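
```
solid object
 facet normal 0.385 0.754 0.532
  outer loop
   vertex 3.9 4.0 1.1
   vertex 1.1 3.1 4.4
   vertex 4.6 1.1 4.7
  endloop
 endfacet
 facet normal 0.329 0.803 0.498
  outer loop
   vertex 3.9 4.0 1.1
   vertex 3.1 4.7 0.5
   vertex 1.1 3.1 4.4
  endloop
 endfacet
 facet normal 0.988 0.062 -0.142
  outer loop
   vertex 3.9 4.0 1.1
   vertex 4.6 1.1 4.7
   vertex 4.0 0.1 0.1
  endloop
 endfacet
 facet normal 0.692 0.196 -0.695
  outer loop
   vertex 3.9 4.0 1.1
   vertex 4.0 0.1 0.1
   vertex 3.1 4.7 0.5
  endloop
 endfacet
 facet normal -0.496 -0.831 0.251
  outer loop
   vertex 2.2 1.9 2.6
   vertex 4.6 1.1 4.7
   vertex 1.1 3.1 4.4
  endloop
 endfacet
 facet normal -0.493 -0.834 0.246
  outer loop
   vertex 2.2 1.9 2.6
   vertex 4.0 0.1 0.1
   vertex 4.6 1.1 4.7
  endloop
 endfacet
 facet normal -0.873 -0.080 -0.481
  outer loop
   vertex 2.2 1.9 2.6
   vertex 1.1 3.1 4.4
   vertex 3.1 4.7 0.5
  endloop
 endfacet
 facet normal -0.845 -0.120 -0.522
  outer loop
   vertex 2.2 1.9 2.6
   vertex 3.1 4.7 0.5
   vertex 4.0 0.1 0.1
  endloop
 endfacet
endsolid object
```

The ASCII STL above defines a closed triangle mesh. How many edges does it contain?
12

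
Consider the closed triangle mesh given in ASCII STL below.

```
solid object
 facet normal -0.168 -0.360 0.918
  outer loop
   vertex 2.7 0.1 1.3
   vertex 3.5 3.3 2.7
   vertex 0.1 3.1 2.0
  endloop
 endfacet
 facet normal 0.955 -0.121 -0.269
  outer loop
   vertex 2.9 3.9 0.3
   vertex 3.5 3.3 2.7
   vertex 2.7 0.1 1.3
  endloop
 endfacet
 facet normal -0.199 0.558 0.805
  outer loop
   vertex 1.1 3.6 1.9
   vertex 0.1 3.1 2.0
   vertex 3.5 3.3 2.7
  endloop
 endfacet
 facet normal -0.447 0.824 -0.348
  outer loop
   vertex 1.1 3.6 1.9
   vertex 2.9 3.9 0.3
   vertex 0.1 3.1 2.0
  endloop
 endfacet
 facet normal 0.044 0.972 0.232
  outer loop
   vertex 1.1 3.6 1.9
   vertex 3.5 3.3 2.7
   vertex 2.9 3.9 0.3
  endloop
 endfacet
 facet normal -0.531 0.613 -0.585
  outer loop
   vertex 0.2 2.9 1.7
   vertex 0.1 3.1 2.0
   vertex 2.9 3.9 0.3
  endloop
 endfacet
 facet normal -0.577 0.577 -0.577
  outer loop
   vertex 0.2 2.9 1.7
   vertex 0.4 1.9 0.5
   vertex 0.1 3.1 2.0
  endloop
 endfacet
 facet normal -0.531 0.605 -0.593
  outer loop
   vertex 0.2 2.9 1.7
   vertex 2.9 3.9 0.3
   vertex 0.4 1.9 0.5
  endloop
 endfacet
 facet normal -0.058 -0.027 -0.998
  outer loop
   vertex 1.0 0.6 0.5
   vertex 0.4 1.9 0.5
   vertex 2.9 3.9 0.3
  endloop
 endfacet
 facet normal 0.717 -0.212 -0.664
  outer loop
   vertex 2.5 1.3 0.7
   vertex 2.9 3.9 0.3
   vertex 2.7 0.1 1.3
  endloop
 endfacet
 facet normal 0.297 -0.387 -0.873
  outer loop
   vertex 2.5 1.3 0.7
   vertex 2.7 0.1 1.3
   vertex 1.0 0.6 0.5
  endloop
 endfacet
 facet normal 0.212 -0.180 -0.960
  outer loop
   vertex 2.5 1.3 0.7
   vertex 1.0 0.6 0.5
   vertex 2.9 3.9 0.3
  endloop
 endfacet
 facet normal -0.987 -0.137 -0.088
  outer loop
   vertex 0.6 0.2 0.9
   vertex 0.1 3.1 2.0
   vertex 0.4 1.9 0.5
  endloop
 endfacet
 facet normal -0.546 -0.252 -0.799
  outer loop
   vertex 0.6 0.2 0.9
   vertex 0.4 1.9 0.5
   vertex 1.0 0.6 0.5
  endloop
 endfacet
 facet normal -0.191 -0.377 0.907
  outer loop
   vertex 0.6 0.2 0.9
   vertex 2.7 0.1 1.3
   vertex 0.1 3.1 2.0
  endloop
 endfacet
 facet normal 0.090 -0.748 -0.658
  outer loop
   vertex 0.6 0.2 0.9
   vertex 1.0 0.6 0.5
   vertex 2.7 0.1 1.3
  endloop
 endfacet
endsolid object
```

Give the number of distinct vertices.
10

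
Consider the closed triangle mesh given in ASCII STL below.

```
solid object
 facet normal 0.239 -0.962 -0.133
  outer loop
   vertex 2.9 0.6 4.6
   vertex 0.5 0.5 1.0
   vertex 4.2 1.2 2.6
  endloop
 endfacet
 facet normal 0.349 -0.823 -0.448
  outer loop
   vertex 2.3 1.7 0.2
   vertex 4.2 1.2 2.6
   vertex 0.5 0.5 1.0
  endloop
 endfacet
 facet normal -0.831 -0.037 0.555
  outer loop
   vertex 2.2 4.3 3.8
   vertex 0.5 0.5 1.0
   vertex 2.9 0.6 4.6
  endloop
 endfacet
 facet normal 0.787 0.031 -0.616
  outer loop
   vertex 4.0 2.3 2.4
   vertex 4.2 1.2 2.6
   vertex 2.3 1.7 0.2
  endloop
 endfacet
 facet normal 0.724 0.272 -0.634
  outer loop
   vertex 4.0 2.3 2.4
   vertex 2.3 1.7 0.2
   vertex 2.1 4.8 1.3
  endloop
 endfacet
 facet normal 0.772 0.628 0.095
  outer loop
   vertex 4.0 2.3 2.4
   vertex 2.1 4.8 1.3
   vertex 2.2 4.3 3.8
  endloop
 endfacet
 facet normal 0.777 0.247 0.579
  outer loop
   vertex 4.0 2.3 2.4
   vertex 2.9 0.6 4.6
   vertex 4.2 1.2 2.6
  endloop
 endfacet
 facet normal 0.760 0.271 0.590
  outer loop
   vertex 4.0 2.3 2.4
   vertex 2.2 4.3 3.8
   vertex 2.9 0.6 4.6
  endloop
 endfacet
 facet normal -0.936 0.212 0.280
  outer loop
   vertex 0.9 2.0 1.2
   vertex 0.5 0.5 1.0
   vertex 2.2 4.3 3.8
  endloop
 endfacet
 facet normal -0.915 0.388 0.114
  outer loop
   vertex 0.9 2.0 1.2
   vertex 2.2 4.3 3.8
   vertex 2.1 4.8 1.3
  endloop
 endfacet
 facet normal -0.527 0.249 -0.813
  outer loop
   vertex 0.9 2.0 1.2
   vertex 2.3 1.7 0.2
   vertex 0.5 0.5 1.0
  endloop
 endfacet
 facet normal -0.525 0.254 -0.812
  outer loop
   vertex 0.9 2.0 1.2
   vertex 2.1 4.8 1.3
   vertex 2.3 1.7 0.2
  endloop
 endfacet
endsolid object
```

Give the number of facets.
12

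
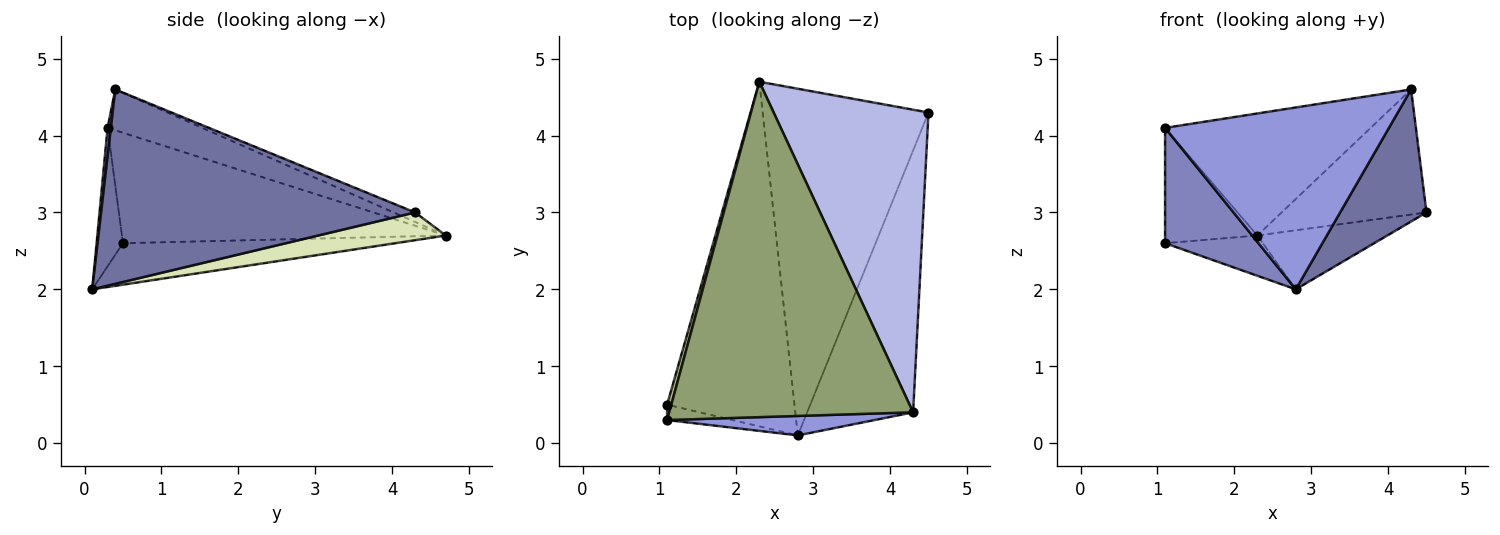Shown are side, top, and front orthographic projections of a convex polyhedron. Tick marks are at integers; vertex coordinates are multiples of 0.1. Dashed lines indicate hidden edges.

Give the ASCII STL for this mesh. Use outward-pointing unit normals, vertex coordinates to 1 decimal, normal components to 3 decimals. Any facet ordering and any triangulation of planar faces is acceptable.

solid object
 facet normal 0.853 -0.235 -0.465
  outer loop
   vertex 2.8 0.1 2.0
   vertex 4.5 4.3 3.0
   vertex 4.3 0.4 4.6
  endloop
 endfacet
 facet normal -0.270 -0.955 -0.127
  outer loop
   vertex 1.1 0.3 4.1
   vertex 1.1 0.5 2.6
   vertex 2.8 0.1 2.0
  endloop
 endfacet
 facet normal 0.014 -0.994 0.106
  outer loop
   vertex 1.1 0.3 4.1
   vertex 2.8 0.1 2.0
   vertex 4.3 0.4 4.6
  endloop
 endfacet
 facet normal -0.056 0.381 0.923
  outer loop
   vertex 2.3 4.7 2.7
   vertex 4.3 0.4 4.6
   vertex 4.5 4.3 3.0
  endloop
 endfacet
 facet normal -0.156 0.338 0.928
  outer loop
   vertex 2.3 4.7 2.7
   vertex 1.1 0.3 4.1
   vertex 4.3 0.4 4.6
  endloop
 endfacet
 facet normal -0.961 0.274 0.036
  outer loop
   vertex 2.3 4.7 2.7
   vertex 1.1 0.5 2.6
   vertex 1.1 0.3 4.1
  endloop
 endfacet
 facet normal -0.308 0.110 -0.945
  outer loop
   vertex 2.3 4.7 2.7
   vertex 2.8 0.1 2.0
   vertex 1.1 0.5 2.6
  endloop
 endfacet
 facet normal 0.163 0.166 -0.973
  outer loop
   vertex 2.3 4.7 2.7
   vertex 4.5 4.3 3.0
   vertex 2.8 0.1 2.0
  endloop
 endfacet
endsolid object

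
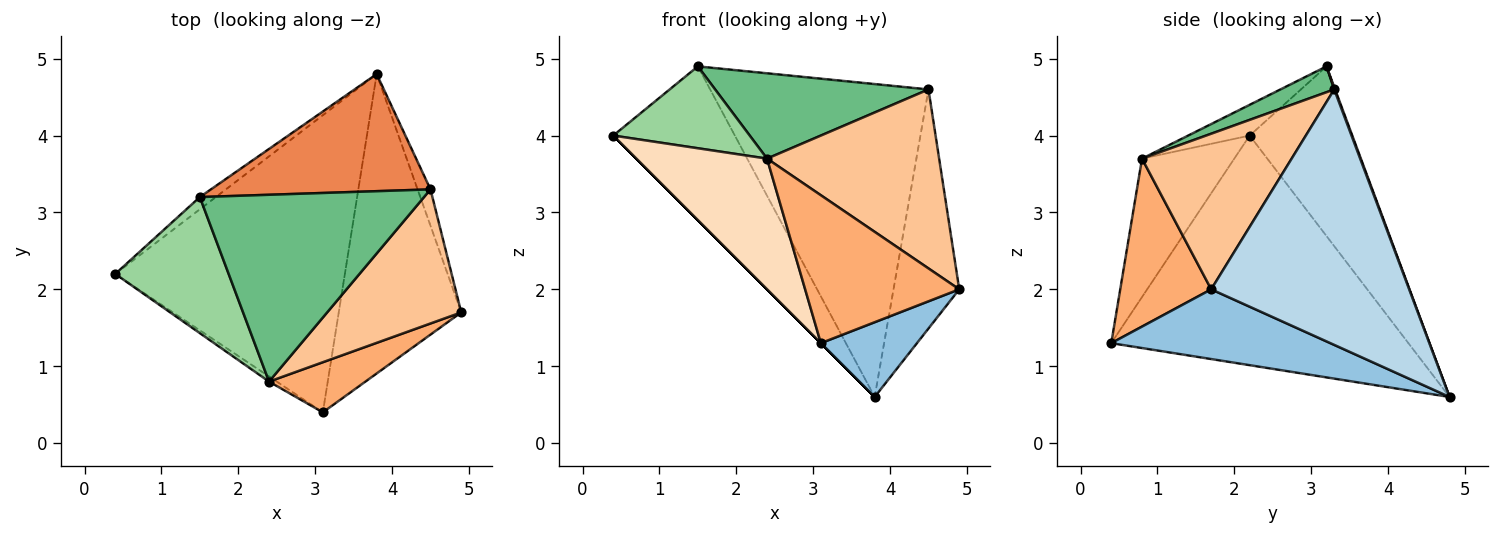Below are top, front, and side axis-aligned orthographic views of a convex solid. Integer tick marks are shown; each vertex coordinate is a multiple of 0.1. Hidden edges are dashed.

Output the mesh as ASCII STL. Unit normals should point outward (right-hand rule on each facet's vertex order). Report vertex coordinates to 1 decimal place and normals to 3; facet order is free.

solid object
 facet normal -0.707 0.000 -0.707
  outer loop
   vertex 3.1 0.4 1.3
   vertex 0.4 2.2 4.0
   vertex 3.8 4.8 0.6
  endloop
 endfacet
 facet normal 0.483 -0.212 -0.849
  outer loop
   vertex 3.1 0.4 1.3
   vertex 3.8 4.8 0.6
   vertex 4.9 1.7 2.0
  endloop
 endfacet
 facet normal 0.948 0.315 -0.048
  outer loop
   vertex 4.5 3.3 4.6
   vertex 4.9 1.7 2.0
   vertex 3.8 4.8 0.6
  endloop
 endfacet
 facet normal -0.644 0.763 -0.061
  outer loop
   vertex 1.5 3.2 4.9
   vertex 3.8 4.8 0.6
   vertex 0.4 2.2 4.0
  endloop
 endfacet
 facet normal 0.004 0.937 0.351
  outer loop
   vertex 1.5 3.2 4.9
   vertex 4.5 3.3 4.6
   vertex 3.8 4.8 0.6
  endloop
 endfacet
 facet normal 0.488 -0.827 0.280
  outer loop
   vertex 2.4 0.8 3.7
   vertex 3.1 0.4 1.3
   vertex 4.9 1.7 2.0
  endloop
 endfacet
 facet normal 0.571 -0.657 0.492
  outer loop
   vertex 2.4 0.8 3.7
   vertex 4.9 1.7 2.0
   vertex 4.5 3.3 4.6
  endloop
 endfacet
 facet normal -0.576 -0.817 -0.032
  outer loop
   vertex 2.4 0.8 3.7
   vertex 0.4 2.2 4.0
   vertex 3.1 0.4 1.3
  endloop
 endfacet
 facet normal 0.104 -0.413 0.905
  outer loop
   vertex 2.4 0.8 3.7
   vertex 4.5 3.3 4.6
   vertex 1.5 3.2 4.9
  endloop
 endfacet
 facet normal -0.226 -0.502 0.835
  outer loop
   vertex 2.4 0.8 3.7
   vertex 1.5 3.2 4.9
   vertex 0.4 2.2 4.0
  endloop
 endfacet
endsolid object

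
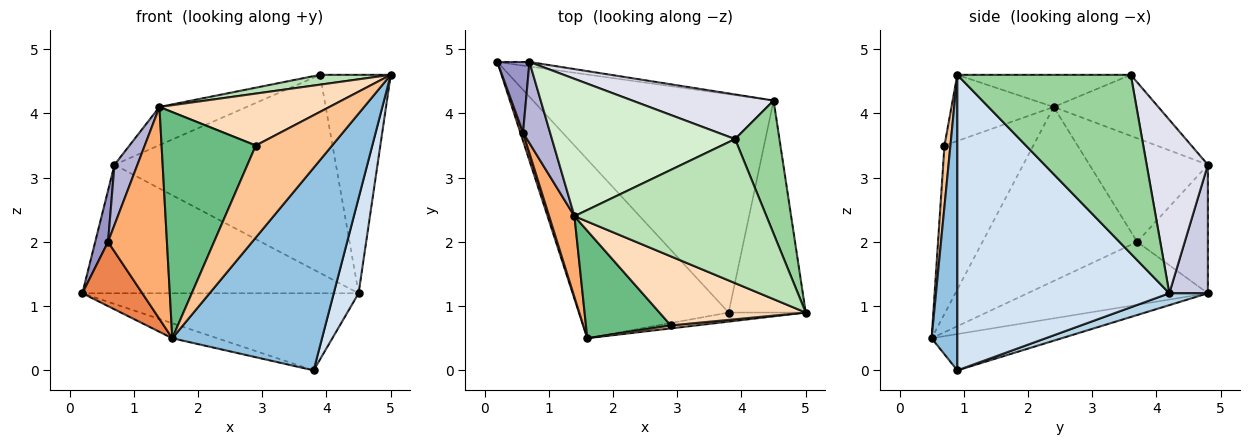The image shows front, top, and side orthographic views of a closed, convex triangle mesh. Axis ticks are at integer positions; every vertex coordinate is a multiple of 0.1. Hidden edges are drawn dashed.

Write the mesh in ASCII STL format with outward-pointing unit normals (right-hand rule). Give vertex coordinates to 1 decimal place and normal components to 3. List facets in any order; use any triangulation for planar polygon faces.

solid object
 facet normal -0.235 0.081 -0.969
  outer loop
   vertex 3.8 0.9 0.0
   vertex 1.6 0.5 0.5
   vertex 0.2 4.8 1.2
  endloop
 endfacet
 facet normal 0.169 -0.985 -0.044
  outer loop
   vertex 3.8 0.9 0.0
   vertex 5.0 0.9 4.6
   vertex 1.6 0.5 0.5
  endloop
 endfacet
 facet normal 0.046 0.333 -0.942
  outer loop
   vertex 4.5 4.2 1.2
   vertex 3.8 0.9 0.0
   vertex 0.2 4.8 1.2
  endloop
 endfacet
 facet normal 0.961 -0.113 -0.251
  outer loop
   vertex 4.5 4.2 1.2
   vertex 5.0 0.9 4.6
   vertex 3.8 0.9 0.0
  endloop
 endfacet
 facet normal -0.948 -0.315 0.041
  outer loop
   vertex 0.6 3.7 2.0
   vertex 0.2 4.8 1.2
   vertex 1.6 0.5 0.5
  endloop
 endfacet
 facet normal -0.926 -0.352 0.135
  outer loop
   vertex 0.6 3.7 2.0
   vertex 1.6 0.5 0.5
   vertex 1.4 2.4 4.1
  endloop
 endfacet
 facet normal 0.078 -0.996 0.033
  outer loop
   vertex 2.9 0.7 3.5
   vertex 1.6 0.5 0.5
   vertex 5.0 0.9 4.6
  endloop
 endfacet
 facet normal -0.340 -0.565 0.752
  outer loop
   vertex 2.9 0.7 3.5
   vertex 5.0 0.9 4.6
   vertex 1.4 2.4 4.1
  endloop
 endfacet
 facet normal -0.648 -0.688 0.327
  outer loop
   vertex 2.9 0.7 3.5
   vertex 1.4 2.4 4.1
   vertex 1.6 0.5 0.5
  endloop
 endfacet
 facet normal 0.903 0.368 0.224
  outer loop
   vertex 3.9 3.6 4.6
   vertex 5.0 0.9 4.6
   vertex 4.5 4.2 1.2
  endloop
 endfacet
 facet normal -0.165 -0.067 0.984
  outer loop
   vertex 3.9 3.6 4.6
   vertex 1.4 2.4 4.1
   vertex 5.0 0.9 4.6
  endloop
 endfacet
 facet normal -0.306 0.255 0.917
  outer loop
   vertex 0.7 4.8 3.2
   vertex 1.4 2.4 4.1
   vertex 3.9 3.6 4.6
  endloop
 endfacet
 facet normal -0.955 -0.174 0.239
  outer loop
   vertex 0.7 4.8 3.2
   vertex 0.2 4.8 1.2
   vertex 0.6 3.7 2.0
  endloop
 endfacet
 facet normal -0.951 -0.184 0.248
  outer loop
   vertex 0.7 4.8 3.2
   vertex 0.6 3.7 2.0
   vertex 1.4 2.4 4.1
  endloop
 endfacet
 facet normal 0.138 0.990 -0.035
  outer loop
   vertex 0.7 4.8 3.2
   vertex 4.5 4.2 1.2
   vertex 0.2 4.8 1.2
  endloop
 endfacet
 facet normal 0.260 0.942 0.212
  outer loop
   vertex 0.7 4.8 3.2
   vertex 3.9 3.6 4.6
   vertex 4.5 4.2 1.2
  endloop
 endfacet
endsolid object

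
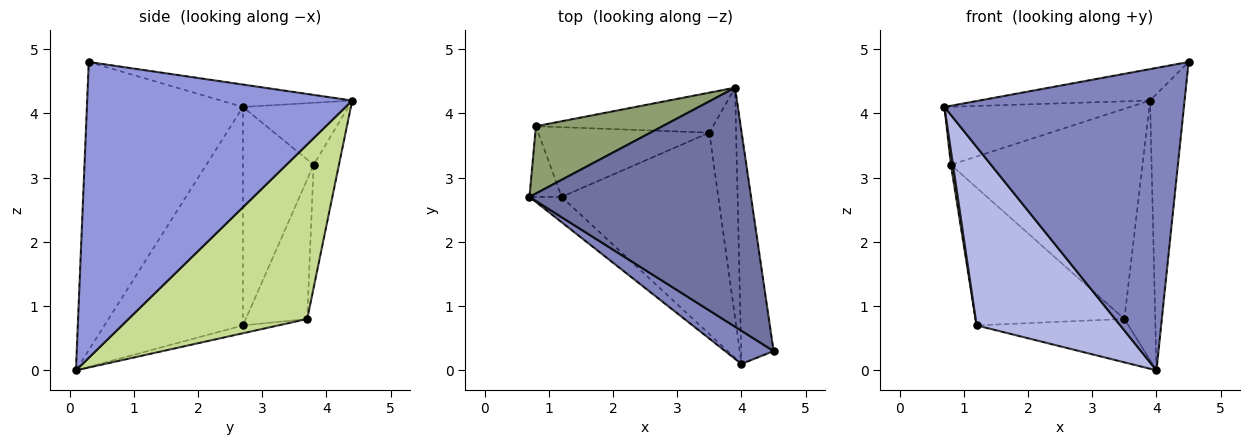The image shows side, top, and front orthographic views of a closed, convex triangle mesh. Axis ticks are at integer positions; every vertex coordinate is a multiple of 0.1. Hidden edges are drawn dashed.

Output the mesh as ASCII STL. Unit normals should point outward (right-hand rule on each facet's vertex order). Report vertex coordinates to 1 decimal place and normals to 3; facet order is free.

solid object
 facet normal -0.100 0.130 0.987
  outer loop
   vertex 3.9 4.4 4.2
   vertex 0.7 2.7 4.1
   vertex 4.5 0.3 4.8
  endloop
 endfacet
 facet normal -0.544 -0.834 0.091
  outer loop
   vertex 4.0 0.1 0.0
   vertex 4.5 0.3 4.8
   vertex 0.7 2.7 4.1
  endloop
 endfacet
 facet normal 0.986 0.128 -0.108
  outer loop
   vertex 4.0 0.1 0.0
   vertex 3.9 4.4 4.2
   vertex 4.5 0.3 4.8
  endloop
 endfacet
 facet normal -0.690 -0.716 -0.102
  outer loop
   vertex 1.2 2.7 0.7
   vertex 4.0 0.1 0.0
   vertex 0.7 2.7 4.1
  endloop
 endfacet
 facet normal -0.348 0.612 0.710
  outer loop
   vertex 0.8 3.8 3.2
   vertex 0.7 2.7 4.1
   vertex 3.9 4.4 4.2
  endloop
 endfacet
 facet normal -0.989 -0.029 -0.145
  outer loop
   vertex 0.8 3.8 3.2
   vertex 1.2 2.7 0.7
   vertex 0.7 2.7 4.1
  endloop
 endfacet
 facet normal 0.974 0.169 -0.149
  outer loop
   vertex 3.5 3.7 0.8
   vertex 3.9 4.4 4.2
   vertex 4.0 0.1 0.0
  endloop
 endfacet
 facet normal -0.049 0.210 -0.976
  outer loop
   vertex 3.5 3.7 0.8
   vertex 4.0 0.1 0.0
   vertex 1.2 2.7 0.7
  endloop
 endfacet
 facet normal -0.129 0.974 -0.185
  outer loop
   vertex 3.5 3.7 0.8
   vertex 0.8 3.8 3.2
   vertex 3.9 4.4 4.2
  endloop
 endfacet
 facet normal -0.346 0.837 -0.424
  outer loop
   vertex 3.5 3.7 0.8
   vertex 1.2 2.7 0.7
   vertex 0.8 3.8 3.2
  endloop
 endfacet
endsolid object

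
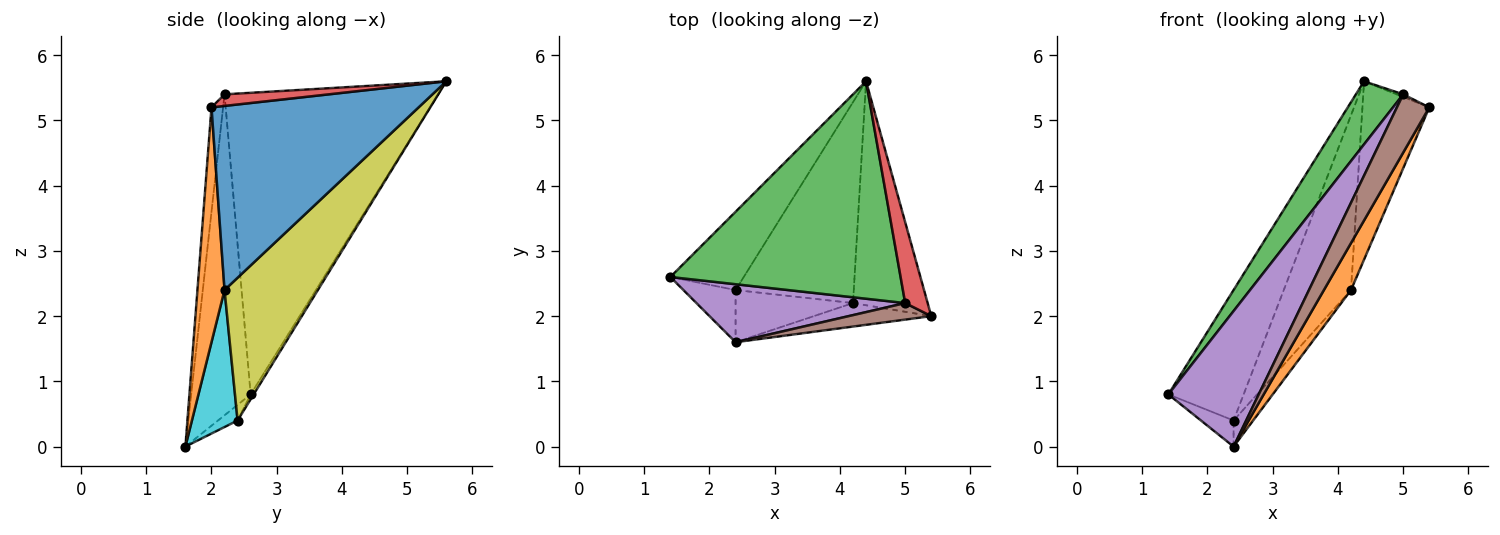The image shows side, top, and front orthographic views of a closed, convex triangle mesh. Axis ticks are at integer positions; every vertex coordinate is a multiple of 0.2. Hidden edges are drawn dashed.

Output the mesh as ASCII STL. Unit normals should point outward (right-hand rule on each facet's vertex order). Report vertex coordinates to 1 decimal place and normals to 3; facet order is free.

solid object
 facet normal 0.888 0.287 -0.360
  outer loop
   vertex 4.2 2.2 2.4
   vertex 4.4 5.6 5.6
   vertex 5.4 2.0 5.2
  endloop
 endfacet
 facet normal 0.667 -0.667 -0.333
  outer loop
   vertex 4.2 2.2 2.4
   vertex 5.4 2.0 5.2
   vertex 2.4 1.6 0.0
  endloop
 endfacet
 facet normal -0.783 -0.173 0.598
  outer loop
   vertex 5.0 2.2 5.4
   vertex 4.4 5.6 5.6
   vertex 1.4 2.6 0.8
  endloop
 endfacet
 facet normal 0.458 0.029 0.888
  outer loop
   vertex 5.0 2.2 5.4
   vertex 5.4 2.0 5.2
   vertex 4.4 5.6 5.6
  endloop
 endfacet
 facet normal -0.517 -0.787 0.337
  outer loop
   vertex 5.0 2.2 5.4
   vertex 1.4 2.6 0.8
   vertex 2.4 1.6 0.0
  endloop
 endfacet
 facet normal -0.326 -0.910 0.258
  outer loop
   vertex 5.0 2.2 5.4
   vertex 2.4 1.6 0.0
   vertex 5.4 2.0 5.2
  endloop
 endfacet
 facet normal -0.034 0.857 -0.514
  outer loop
   vertex 2.4 2.4 0.4
   vertex 1.4 2.6 0.8
   vertex 4.4 5.6 5.6
  endloop
 endfacet
 facet normal -0.259 0.432 -0.864
  outer loop
   vertex 2.4 2.4 0.4
   vertex 2.4 1.6 0.0
   vertex 1.4 2.6 0.8
  endloop
 endfacet
 facet normal 0.674 0.485 -0.558
  outer loop
   vertex 2.4 2.4 0.4
   vertex 4.4 5.6 5.6
   vertex 4.2 2.2 2.4
  endloop
 endfacet
 facet normal 0.722 0.309 -0.619
  outer loop
   vertex 2.4 2.4 0.4
   vertex 4.2 2.2 2.4
   vertex 2.4 1.6 0.0
  endloop
 endfacet
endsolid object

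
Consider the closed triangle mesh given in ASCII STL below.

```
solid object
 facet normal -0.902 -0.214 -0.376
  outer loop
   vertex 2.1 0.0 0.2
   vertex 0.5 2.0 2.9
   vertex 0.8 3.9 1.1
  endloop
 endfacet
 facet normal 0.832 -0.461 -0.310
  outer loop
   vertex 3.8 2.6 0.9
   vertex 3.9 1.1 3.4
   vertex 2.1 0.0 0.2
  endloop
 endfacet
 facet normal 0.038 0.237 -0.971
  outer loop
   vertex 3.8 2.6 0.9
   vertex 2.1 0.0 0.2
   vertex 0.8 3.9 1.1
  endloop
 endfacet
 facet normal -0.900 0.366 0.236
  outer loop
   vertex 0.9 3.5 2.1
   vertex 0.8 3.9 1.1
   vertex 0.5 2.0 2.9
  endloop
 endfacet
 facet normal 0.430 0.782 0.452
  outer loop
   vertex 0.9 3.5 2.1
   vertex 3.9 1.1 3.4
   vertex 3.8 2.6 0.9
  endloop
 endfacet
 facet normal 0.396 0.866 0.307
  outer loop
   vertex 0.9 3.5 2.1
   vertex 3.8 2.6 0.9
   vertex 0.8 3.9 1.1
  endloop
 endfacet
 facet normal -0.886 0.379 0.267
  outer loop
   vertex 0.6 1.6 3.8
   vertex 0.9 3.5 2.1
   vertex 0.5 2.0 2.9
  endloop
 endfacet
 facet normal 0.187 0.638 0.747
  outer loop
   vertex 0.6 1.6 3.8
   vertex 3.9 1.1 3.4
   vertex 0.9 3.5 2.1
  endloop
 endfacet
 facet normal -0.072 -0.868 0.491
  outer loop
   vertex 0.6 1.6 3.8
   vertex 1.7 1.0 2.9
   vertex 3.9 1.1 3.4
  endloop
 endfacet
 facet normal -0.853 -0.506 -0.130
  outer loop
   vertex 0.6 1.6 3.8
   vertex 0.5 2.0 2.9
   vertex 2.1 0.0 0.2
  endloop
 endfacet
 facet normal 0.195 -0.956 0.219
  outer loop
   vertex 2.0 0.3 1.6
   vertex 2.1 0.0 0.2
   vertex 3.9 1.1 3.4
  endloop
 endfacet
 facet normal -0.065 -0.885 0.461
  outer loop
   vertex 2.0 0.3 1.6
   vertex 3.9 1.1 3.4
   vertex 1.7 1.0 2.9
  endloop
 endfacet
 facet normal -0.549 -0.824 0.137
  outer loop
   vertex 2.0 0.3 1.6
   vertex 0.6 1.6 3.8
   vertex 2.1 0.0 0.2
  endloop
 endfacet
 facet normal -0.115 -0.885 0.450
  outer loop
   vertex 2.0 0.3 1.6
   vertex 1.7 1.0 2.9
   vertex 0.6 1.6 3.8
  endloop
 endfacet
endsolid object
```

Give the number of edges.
21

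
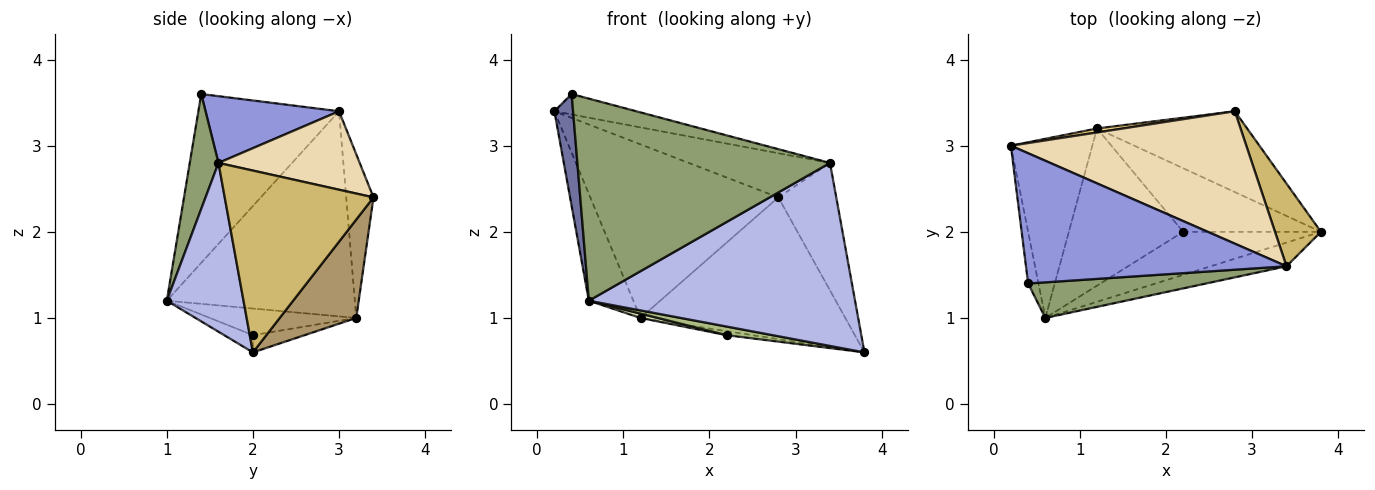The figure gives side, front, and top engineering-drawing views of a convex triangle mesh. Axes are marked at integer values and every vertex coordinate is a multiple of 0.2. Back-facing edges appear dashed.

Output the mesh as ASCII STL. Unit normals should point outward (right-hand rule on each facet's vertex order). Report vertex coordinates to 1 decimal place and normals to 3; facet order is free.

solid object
 facet normal -0.989 -0.131 -0.061
  outer loop
   vertex 0.4 1.4 3.6
   vertex 0.2 3.0 3.4
   vertex 0.6 1.0 1.2
  endloop
 endfacet
 facet normal -0.908 0.215 -0.360
  outer loop
   vertex 1.2 3.2 1.0
   vertex 0.6 1.0 1.2
   vertex 0.2 3.0 3.4
  endloop
 endfacet
 facet normal 0.245 0.150 0.958
  outer loop
   vertex 3.4 1.6 2.8
   vertex 0.2 3.0 3.4
   vertex 0.4 1.4 3.6
  endloop
 endfacet
 facet normal 0.275 -0.954 -0.123
  outer loop
   vertex 3.4 1.6 2.8
   vertex 0.6 1.0 1.2
   vertex 3.8 2.0 0.6
  endloop
 endfacet
 facet normal 0.111 -0.979 0.172
  outer loop
   vertex 3.4 1.6 2.8
   vertex 0.4 1.4 3.6
   vertex 0.6 1.0 1.2
  endloop
 endfacet
 facet normal -0.122 -0.195 -0.973
  outer loop
   vertex 2.2 2.0 0.8
   vertex 3.8 2.0 0.6
   vertex 0.6 1.0 1.2
  endloop
 endfacet
 facet normal -0.124 0.062 -0.990
  outer loop
   vertex 2.2 2.0 0.8
   vertex 1.2 3.2 1.0
   vertex 3.8 2.0 0.6
  endloop
 endfacet
 facet normal -0.227 -0.027 -0.974
  outer loop
   vertex 2.2 2.0 0.8
   vertex 0.6 1.0 1.2
   vertex 1.2 3.2 1.0
  endloop
 endfacet
 facet normal 0.309 0.826 -0.471
  outer loop
   vertex 2.8 3.4 2.4
   vertex 3.8 2.0 0.6
   vertex 1.2 3.2 1.0
  endloop
 endfacet
 facet normal 0.907 0.353 0.229
  outer loop
   vertex 2.8 3.4 2.4
   vertex 3.4 1.6 2.8
   vertex 3.8 2.0 0.6
  endloop
 endfacet
 facet normal -0.143 0.989 0.023
  outer loop
   vertex 2.8 3.4 2.4
   vertex 1.2 3.2 1.0
   vertex 0.2 3.0 3.4
  endloop
 endfacet
 facet normal 0.302 0.302 0.905
  outer loop
   vertex 2.8 3.4 2.4
   vertex 0.2 3.0 3.4
   vertex 3.4 1.6 2.8
  endloop
 endfacet
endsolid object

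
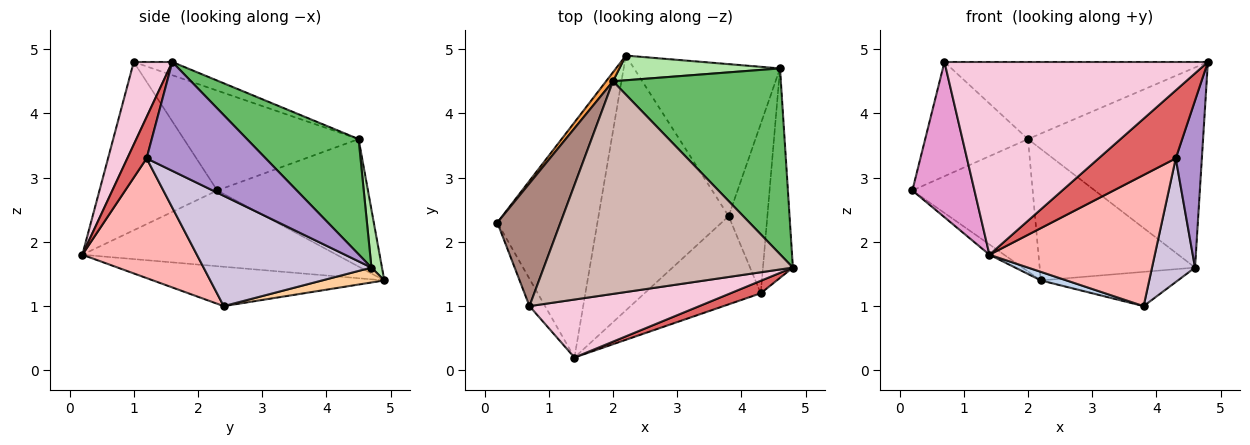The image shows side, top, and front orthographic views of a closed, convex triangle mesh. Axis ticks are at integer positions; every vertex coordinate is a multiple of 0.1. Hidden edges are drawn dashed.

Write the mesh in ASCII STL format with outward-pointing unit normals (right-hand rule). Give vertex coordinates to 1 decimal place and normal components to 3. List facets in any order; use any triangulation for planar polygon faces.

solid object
 facet normal -0.603 0.035 -0.797
  outer loop
   vertex 1.4 0.2 1.8
   vertex 0.2 2.3 2.8
   vertex 2.2 4.9 1.4
  endloop
 endfacet
 facet normal -0.289 -0.032 -0.957
  outer loop
   vertex 3.8 2.4 1.0
   vertex 1.4 0.2 1.8
   vertex 2.2 4.9 1.4
  endloop
 endfacet
 facet normal -0.781 0.623 0.042
  outer loop
   vertex 2.0 4.5 3.6
   vertex 2.2 4.9 1.4
   vertex 0.2 2.3 2.8
  endloop
 endfacet
 facet normal 0.099 0.219 -0.971
  outer loop
   vertex 4.6 4.7 1.6
   vertex 3.8 2.4 1.0
   vertex 2.2 4.9 1.4
  endloop
 endfacet
 facet normal 0.423 0.664 0.617
  outer loop
   vertex 4.6 4.7 1.6
   vertex 2.0 4.5 3.6
   vertex 4.8 1.6 4.8
  endloop
 endfacet
 facet normal 0.066 0.981 0.184
  outer loop
   vertex 4.6 4.7 1.6
   vertex 2.2 4.9 1.4
   vertex 2.0 4.5 3.6
  endloop
 endfacet
 facet normal 0.239 -0.955 0.175
  outer loop
   vertex 4.3 1.2 3.3
   vertex 4.8 1.6 4.8
   vertex 1.4 0.2 1.8
  endloop
 endfacet
 facet normal 0.498 -0.720 -0.484
  outer loop
   vertex 4.3 1.2 3.3
   vertex 1.4 0.2 1.8
   vertex 3.8 2.4 1.0
  endloop
 endfacet
 facet normal 0.943 -0.207 -0.259
  outer loop
   vertex 4.3 1.2 3.3
   vertex 4.6 4.7 1.6
   vertex 4.8 1.6 4.8
  endloop
 endfacet
 facet normal 0.917 -0.235 -0.322
  outer loop
   vertex 4.3 1.2 3.3
   vertex 3.8 2.4 1.0
   vertex 4.6 4.7 1.6
  endloop
 endfacet
 facet normal -0.757 0.445 0.479
  outer loop
   vertex 0.7 1.0 4.8
   vertex 2.0 4.5 3.6
   vertex 0.2 2.3 2.8
  endloop
 endfacet
 facet normal -0.050 0.340 0.939
  outer loop
   vertex 0.7 1.0 4.8
   vertex 4.8 1.6 4.8
   vertex 2.0 4.5 3.6
  endloop
 endfacet
 facet normal -0.882 -0.465 -0.082
  outer loop
   vertex 0.7 1.0 4.8
   vertex 0.2 2.3 2.8
   vertex 1.4 0.2 1.8
  endloop
 endfacet
 facet normal 0.139 -0.948 0.285
  outer loop
   vertex 0.7 1.0 4.8
   vertex 1.4 0.2 1.8
   vertex 4.8 1.6 4.8
  endloop
 endfacet
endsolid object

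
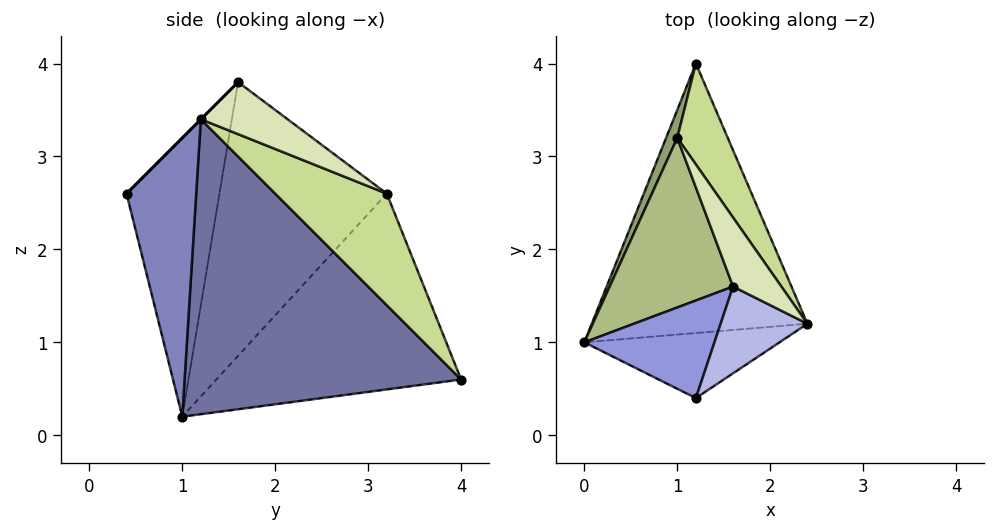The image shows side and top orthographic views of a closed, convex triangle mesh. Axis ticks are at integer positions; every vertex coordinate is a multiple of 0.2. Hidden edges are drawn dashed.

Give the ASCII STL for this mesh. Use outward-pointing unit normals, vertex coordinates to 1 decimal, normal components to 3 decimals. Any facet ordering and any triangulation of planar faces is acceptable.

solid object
 facet normal 0.784 -0.237 -0.573
  outer loop
   vertex 1.2 4.0 0.6
   vertex 2.4 1.2 3.4
   vertex 0.0 1.0 0.2
  endloop
 endfacet
 facet normal 0.685 -0.548 -0.480
  outer loop
   vertex 1.2 0.4 2.6
   vertex 0.0 1.0 0.2
   vertex 2.4 1.2 3.4
  endloop
 endfacet
 facet normal -0.900 -0.120 0.420
  outer loop
   vertex 1.2 0.4 2.6
   vertex 1.6 1.6 3.8
   vertex 0.0 1.0 0.2
  endloop
 endfacet
 facet normal 0.000 -0.707 0.707
  outer loop
   vertex 1.2 0.4 2.6
   vertex 2.4 1.2 3.4
   vertex 1.6 1.6 3.8
  endloop
 endfacet
 facet normal -0.930 0.365 0.053
  outer loop
   vertex 1.0 3.2 2.6
   vertex 1.2 4.0 0.6
   vertex 0.0 1.0 0.2
  endloop
 endfacet
 facet normal -0.911 -0.034 0.411
  outer loop
   vertex 1.0 3.2 2.6
   vertex 0.0 1.0 0.2
   vertex 1.6 1.6 3.8
  endloop
 endfacet
 facet normal 0.711 0.626 0.321
  outer loop
   vertex 1.0 3.2 2.6
   vertex 2.4 1.2 3.4
   vertex 1.2 4.0 0.6
  endloop
 endfacet
 facet normal 0.576 0.618 0.535
  outer loop
   vertex 1.0 3.2 2.6
   vertex 1.6 1.6 3.8
   vertex 2.4 1.2 3.4
  endloop
 endfacet
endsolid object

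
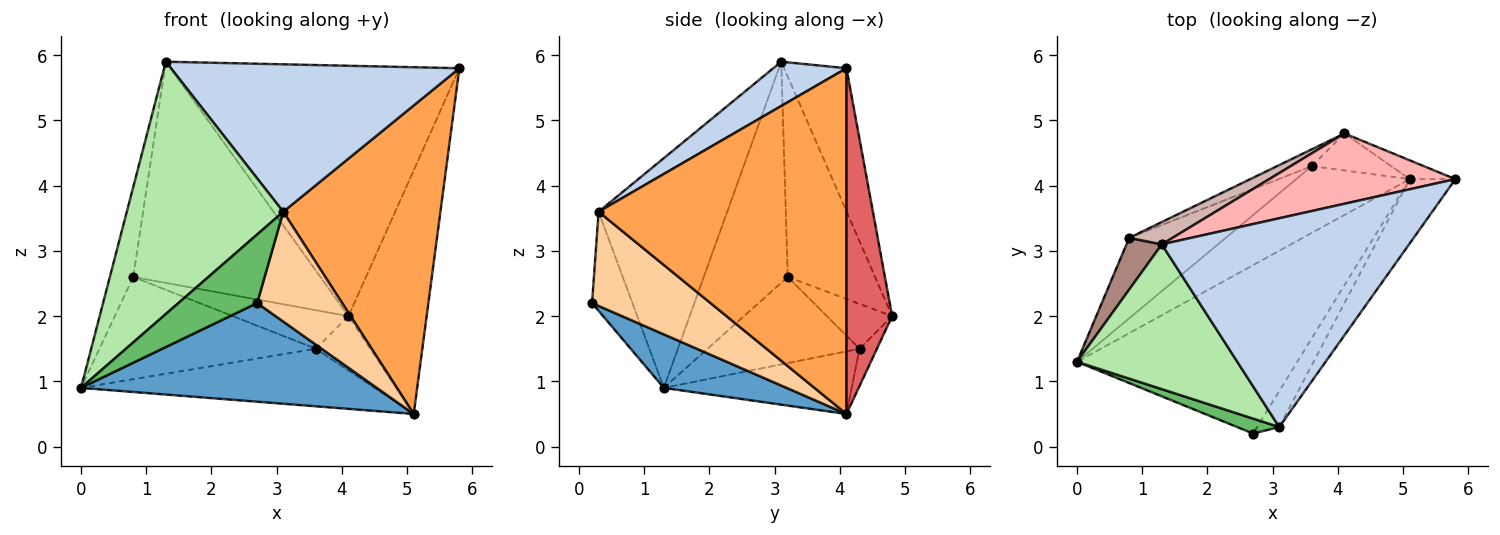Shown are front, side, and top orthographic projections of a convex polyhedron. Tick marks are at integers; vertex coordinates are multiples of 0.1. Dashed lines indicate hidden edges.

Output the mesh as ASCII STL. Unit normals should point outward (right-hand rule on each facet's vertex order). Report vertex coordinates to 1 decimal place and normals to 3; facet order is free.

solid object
 facet normal 0.205 -0.494 -0.845
  outer loop
   vertex 5.1 4.1 0.5
   vertex 2.7 0.2 2.2
   vertex 0.0 1.3 0.9
  endloop
 endfacet
 facet normal 0.145 -0.571 0.808
  outer loop
   vertex 3.1 0.3 3.6
   vertex 5.8 4.1 5.8
   vertex 1.3 3.1 5.9
  endloop
 endfacet
 facet normal 0.839 -0.532 -0.111
  outer loop
   vertex 3.1 0.3 3.6
   vertex 5.1 4.1 0.5
   vertex 5.8 4.1 5.8
  endloop
 endfacet
 facet normal 0.798 -0.573 -0.187
  outer loop
   vertex 3.1 0.3 3.6
   vertex 2.7 0.2 2.2
   vertex 5.1 4.1 0.5
  endloop
 endfacet
 facet normal -0.448 -0.874 0.190
  outer loop
   vertex 3.1 0.3 3.6
   vertex 0.0 1.3 0.9
   vertex 2.7 0.2 2.2
  endloop
 endfacet
 facet normal -0.581 -0.706 0.405
  outer loop
   vertex 3.1 0.3 3.6
   vertex 1.3 3.1 5.9
   vertex 0.0 1.3 0.9
  endloop
 endfacet
 facet normal 0.503 0.862 -0.066
  outer loop
   vertex 4.1 4.8 2.0
   vertex 5.8 4.1 5.8
   vertex 5.1 4.1 0.5
  endloop
 endfacet
 facet normal -0.204 0.943 0.265
  outer loop
   vertex 4.1 4.8 2.0
   vertex 1.3 3.1 5.9
   vertex 5.8 4.1 5.8
  endloop
 endfacet
 facet normal -0.386 0.602 -0.699
  outer loop
   vertex 3.6 4.3 1.5
   vertex 5.1 4.1 0.5
   vertex 0.0 1.3 0.9
  endloop
 endfacet
 facet normal -0.256 0.799 -0.544
  outer loop
   vertex 3.6 4.3 1.5
   vertex 4.1 4.8 2.0
   vertex 5.1 4.1 0.5
  endloop
 endfacet
 facet normal -0.952 0.265 0.152
  outer loop
   vertex 0.8 3.2 2.6
   vertex 0.0 1.3 0.9
   vertex 1.3 3.1 5.9
  endloop
 endfacet
 facet normal -0.421 0.902 0.091
  outer loop
   vertex 0.8 3.2 2.6
   vertex 1.3 3.1 5.9
   vertex 4.1 4.8 2.0
  endloop
 endfacet
 facet normal -0.483 0.688 -0.542
  outer loop
   vertex 0.8 3.2 2.6
   vertex 3.6 4.3 1.5
   vertex 0.0 1.3 0.9
  endloop
 endfacet
 facet normal -0.459 0.814 -0.355
  outer loop
   vertex 0.8 3.2 2.6
   vertex 4.1 4.8 2.0
   vertex 3.6 4.3 1.5
  endloop
 endfacet
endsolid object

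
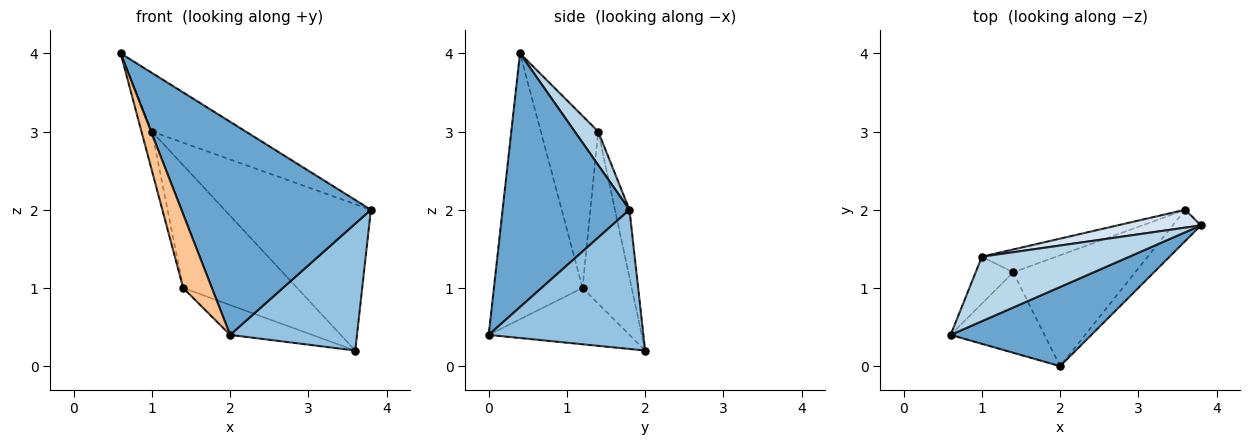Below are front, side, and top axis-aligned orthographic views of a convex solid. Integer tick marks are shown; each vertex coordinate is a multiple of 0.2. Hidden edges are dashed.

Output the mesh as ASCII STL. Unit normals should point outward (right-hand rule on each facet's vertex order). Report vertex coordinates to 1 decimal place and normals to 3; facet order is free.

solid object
 facet normal 0.532 -0.794 0.295
  outer loop
   vertex 2.0 0.0 0.4
   vertex 3.8 1.8 2.0
   vertex 0.6 0.4 4.0
  endloop
 endfacet
 facet normal 0.764 -0.627 -0.154
  outer loop
   vertex 3.6 2.0 0.2
   vertex 3.8 1.8 2.0
   vertex 2.0 0.0 0.4
  endloop
 endfacet
 facet normal 0.166 0.663 0.730
  outer loop
   vertex 1.0 1.4 3.0
   vertex 0.6 0.4 4.0
   vertex 3.8 1.8 2.0
  endloop
 endfacet
 facet normal -0.098 0.988 0.121
  outer loop
   vertex 1.0 1.4 3.0
   vertex 3.8 1.8 2.0
   vertex 3.6 2.0 0.2
  endloop
 endfacet
 facet normal -0.407 0.237 -0.882
  outer loop
   vertex 1.4 1.2 1.0
   vertex 3.6 2.0 0.2
   vertex 2.0 0.0 0.4
  endloop
 endfacet
 facet normal -0.390 0.905 -0.169
  outer loop
   vertex 1.4 1.2 1.0
   vertex 1.0 1.4 3.0
   vertex 3.6 2.0 0.2
  endloop
 endfacet
 facet normal -0.902 -0.292 -0.318
  outer loop
   vertex 1.4 1.2 1.0
   vertex 2.0 0.0 0.4
   vertex 0.6 0.4 4.0
  endloop
 endfacet
 facet normal -0.962 0.175 -0.210
  outer loop
   vertex 1.4 1.2 1.0
   vertex 0.6 0.4 4.0
   vertex 1.0 1.4 3.0
  endloop
 endfacet
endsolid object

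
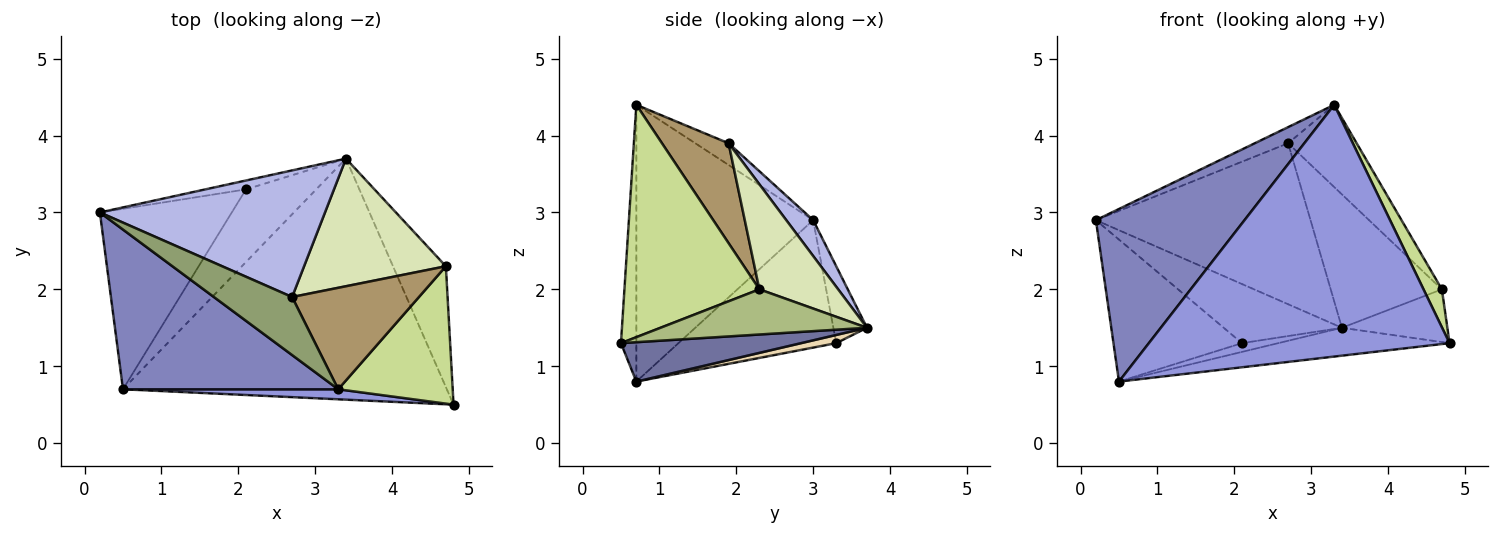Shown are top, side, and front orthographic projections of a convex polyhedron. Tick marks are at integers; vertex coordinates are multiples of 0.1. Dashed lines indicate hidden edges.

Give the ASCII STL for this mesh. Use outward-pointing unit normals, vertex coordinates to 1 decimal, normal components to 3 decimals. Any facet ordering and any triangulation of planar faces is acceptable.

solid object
 facet normal 0.120 0.114 -0.986
  outer loop
   vertex 0.5 0.7 0.8
   vertex 3.4 3.7 1.5
   vertex 4.8 0.5 1.3
  endloop
 endfacet
 facet normal -0.658 -0.553 0.512
  outer loop
   vertex 0.5 0.7 0.8
   vertex 3.3 0.7 4.4
   vertex 0.2 3.0 2.9
  endloop
 endfacet
 facet normal -0.051 -0.998 0.040
  outer loop
   vertex 0.5 0.7 0.8
   vertex 4.8 0.5 1.3
   vertex 3.3 0.7 4.4
  endloop
 endfacet
 facet normal 0.098 0.782 0.615
  outer loop
   vertex 2.7 1.9 3.9
   vertex 3.4 3.7 1.5
   vertex 0.2 3.0 2.9
  endloop
 endfacet
 facet normal -0.259 0.259 0.931
  outer loop
   vertex 2.7 1.9 3.9
   vertex 0.2 3.0 2.9
   vertex 3.3 0.7 4.4
  endloop
 endfacet
 facet normal 0.617 0.315 -0.722
  outer loop
   vertex 4.7 2.3 2.0
   vertex 4.8 0.5 1.3
   vertex 3.4 3.7 1.5
  endloop
 endfacet
 facet normal 0.890 -0.121 0.439
  outer loop
   vertex 4.7 2.3 2.0
   vertex 3.3 0.7 4.4
   vertex 4.8 0.5 1.3
  endloop
 endfacet
 facet normal 0.456 0.643 0.615
  outer loop
   vertex 4.7 2.3 2.0
   vertex 3.4 3.7 1.5
   vertex 2.7 1.9 3.9
  endloop
 endfacet
 facet normal 0.522 0.537 0.663
  outer loop
   vertex 4.7 2.3 2.0
   vertex 2.7 1.9 3.9
   vertex 3.3 0.7 4.4
  endloop
 endfacet
 facet normal -0.271 0.952 -0.143
  outer loop
   vertex 2.1 3.3 1.3
   vertex 0.2 3.0 2.9
   vertex 3.4 3.7 1.5
  endloop
 endfacet
 facet normal -0.605 0.493 -0.626
  outer loop
   vertex 2.1 3.3 1.3
   vertex 0.5 0.7 0.8
   vertex 0.2 3.0 2.9
  endloop
 endfacet
 facet normal 0.115 0.119 -0.986
  outer loop
   vertex 2.1 3.3 1.3
   vertex 3.4 3.7 1.5
   vertex 0.5 0.7 0.8
  endloop
 endfacet
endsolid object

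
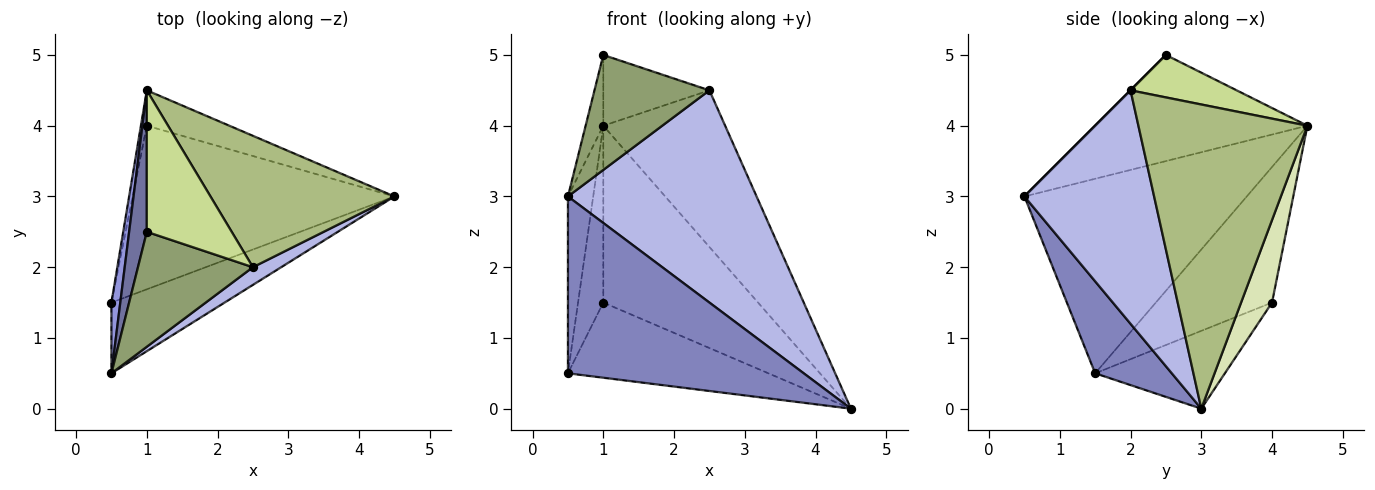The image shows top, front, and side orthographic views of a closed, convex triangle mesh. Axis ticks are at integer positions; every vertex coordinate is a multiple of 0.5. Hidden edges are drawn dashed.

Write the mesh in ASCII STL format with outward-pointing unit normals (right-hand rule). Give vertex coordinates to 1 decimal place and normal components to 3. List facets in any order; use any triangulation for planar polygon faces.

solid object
 facet normal -0.983 0.082 0.164
  outer loop
   vertex 1.0 2.5 5.0
   vertex 1.0 4.5 4.0
   vertex 0.5 0.5 3.0
  endloop
 endfacet
 facet normal 0.289 -0.889 -0.356
  outer loop
   vertex 0.5 1.5 0.5
   vertex 4.5 3.0 0.0
   vertex 0.5 0.5 3.0
  endloop
 endfacet
 facet normal -0.993 0.113 0.045
  outer loop
   vertex 0.5 1.5 0.5
   vertex 0.5 0.5 3.0
   vertex 1.0 4.5 4.0
  endloop
 endfacet
 facet normal 0.565 -0.822 0.069
  outer loop
   vertex 2.5 2.0 4.5
   vertex 0.5 0.5 3.0
   vertex 4.5 3.0 0.0
  endloop
 endfacet
 facet normal 0.000 -0.707 0.707
  outer loop
   vertex 2.5 2.0 4.5
   vertex 1.0 2.5 5.0
   vertex 0.5 0.5 3.0
  endloop
 endfacet
 facet normal 0.728 0.525 0.440
  outer loop
   vertex 2.5 2.0 4.5
   vertex 4.5 3.0 0.0
   vertex 1.0 4.5 4.0
  endloop
 endfacet
 facet normal 0.408 0.408 0.816
  outer loop
   vertex 2.5 2.0 4.5
   vertex 1.0 4.5 4.0
   vertex 1.0 2.5 5.0
  endloop
 endfacet
 facet normal 0.192 0.962 -0.192
  outer loop
   vertex 1.0 4.0 1.5
   vertex 1.0 4.5 4.0
   vertex 4.5 3.0 0.0
  endloop
 endfacet
 facet normal -0.261 0.403 -0.877
  outer loop
   vertex 1.0 4.0 1.5
   vertex 4.5 3.0 0.0
   vertex 0.5 1.5 0.5
  endloop
 endfacet
 facet normal -0.976 0.212 -0.042
  outer loop
   vertex 1.0 4.0 1.5
   vertex 0.5 1.5 0.5
   vertex 1.0 4.5 4.0
  endloop
 endfacet
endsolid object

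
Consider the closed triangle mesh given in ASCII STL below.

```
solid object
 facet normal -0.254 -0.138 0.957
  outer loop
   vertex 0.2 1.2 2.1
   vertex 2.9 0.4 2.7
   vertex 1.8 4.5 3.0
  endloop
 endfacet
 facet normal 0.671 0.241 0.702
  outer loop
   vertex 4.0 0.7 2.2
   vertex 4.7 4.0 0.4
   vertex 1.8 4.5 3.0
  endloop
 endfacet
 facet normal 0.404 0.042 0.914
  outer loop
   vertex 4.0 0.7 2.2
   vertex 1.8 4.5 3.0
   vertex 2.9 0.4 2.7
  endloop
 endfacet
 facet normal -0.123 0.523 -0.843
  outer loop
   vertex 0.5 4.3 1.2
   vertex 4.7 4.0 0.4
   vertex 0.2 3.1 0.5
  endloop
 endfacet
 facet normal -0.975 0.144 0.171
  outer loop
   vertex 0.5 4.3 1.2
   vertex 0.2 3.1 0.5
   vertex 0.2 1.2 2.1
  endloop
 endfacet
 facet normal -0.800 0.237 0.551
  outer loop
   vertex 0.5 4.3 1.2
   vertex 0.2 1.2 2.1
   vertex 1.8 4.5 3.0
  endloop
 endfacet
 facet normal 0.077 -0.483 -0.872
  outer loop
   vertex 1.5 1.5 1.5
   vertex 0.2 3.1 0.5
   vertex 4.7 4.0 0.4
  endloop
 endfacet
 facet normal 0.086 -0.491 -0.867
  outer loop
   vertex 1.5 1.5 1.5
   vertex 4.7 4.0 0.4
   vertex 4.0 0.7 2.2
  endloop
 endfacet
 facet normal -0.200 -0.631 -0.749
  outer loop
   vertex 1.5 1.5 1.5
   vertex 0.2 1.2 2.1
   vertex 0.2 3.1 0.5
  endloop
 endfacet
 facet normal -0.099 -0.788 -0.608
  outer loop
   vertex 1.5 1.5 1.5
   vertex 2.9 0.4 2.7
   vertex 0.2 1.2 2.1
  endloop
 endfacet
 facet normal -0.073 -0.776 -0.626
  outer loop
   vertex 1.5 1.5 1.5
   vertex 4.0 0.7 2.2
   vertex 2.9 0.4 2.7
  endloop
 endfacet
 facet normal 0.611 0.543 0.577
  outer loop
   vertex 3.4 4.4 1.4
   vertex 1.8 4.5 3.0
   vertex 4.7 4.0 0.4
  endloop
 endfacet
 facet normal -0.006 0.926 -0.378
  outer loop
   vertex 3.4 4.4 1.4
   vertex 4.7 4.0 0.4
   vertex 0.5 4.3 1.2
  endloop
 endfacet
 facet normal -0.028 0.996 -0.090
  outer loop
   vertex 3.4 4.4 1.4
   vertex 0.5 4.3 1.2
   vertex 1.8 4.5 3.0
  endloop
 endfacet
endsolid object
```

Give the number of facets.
14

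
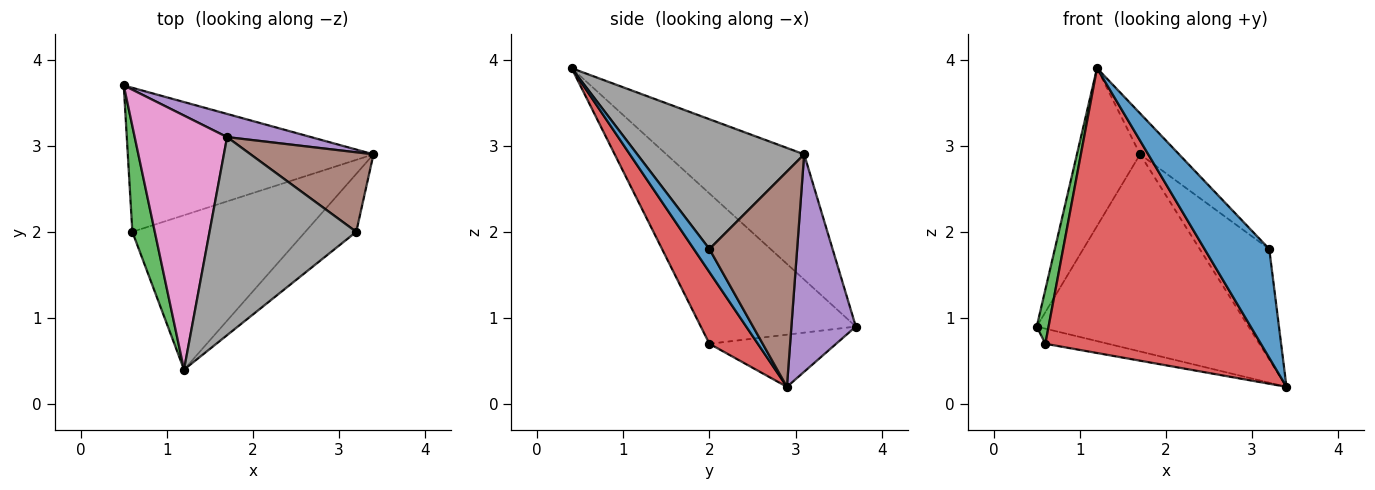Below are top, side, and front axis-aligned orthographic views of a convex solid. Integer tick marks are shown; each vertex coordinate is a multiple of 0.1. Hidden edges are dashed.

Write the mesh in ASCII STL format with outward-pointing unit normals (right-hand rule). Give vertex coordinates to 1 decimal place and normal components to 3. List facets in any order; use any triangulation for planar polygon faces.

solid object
 facet normal 0.208 -0.863 -0.460
  outer loop
   vertex 3.2 2.0 1.8
   vertex 1.2 0.4 3.9
   vertex 3.4 2.9 0.2
  endloop
 endfacet
 facet normal -0.207 0.102 -0.973
  outer loop
   vertex 0.6 2.0 0.7
   vertex 0.5 3.7 0.9
   vertex 3.4 2.9 0.2
  endloop
 endfacet
 facet normal -0.986 -0.075 0.147
  outer loop
   vertex 0.6 2.0 0.7
   vertex 1.2 0.4 3.9
   vertex 0.5 3.7 0.9
  endloop
 endfacet
 facet normal 0.194 -0.862 -0.468
  outer loop
   vertex 0.6 2.0 0.7
   vertex 3.4 2.9 0.2
   vertex 1.2 0.4 3.9
  endloop
 endfacet
 facet normal 0.289 0.951 0.112
  outer loop
   vertex 1.7 3.1 2.9
   vertex 3.4 2.9 0.2
   vertex 0.5 3.7 0.9
  endloop
 endfacet
 facet normal 0.715 0.567 0.408
  outer loop
   vertex 1.7 3.1 2.9
   vertex 3.2 2.0 1.8
   vertex 3.4 2.9 0.2
  endloop
 endfacet
 facet normal -0.755 0.346 0.557
  outer loop
   vertex 1.7 3.1 2.9
   vertex 0.5 3.7 0.9
   vertex 1.2 0.4 3.9
  endloop
 endfacet
 facet normal 0.655 0.153 0.740
  outer loop
   vertex 1.7 3.1 2.9
   vertex 1.2 0.4 3.9
   vertex 3.2 2.0 1.8
  endloop
 endfacet
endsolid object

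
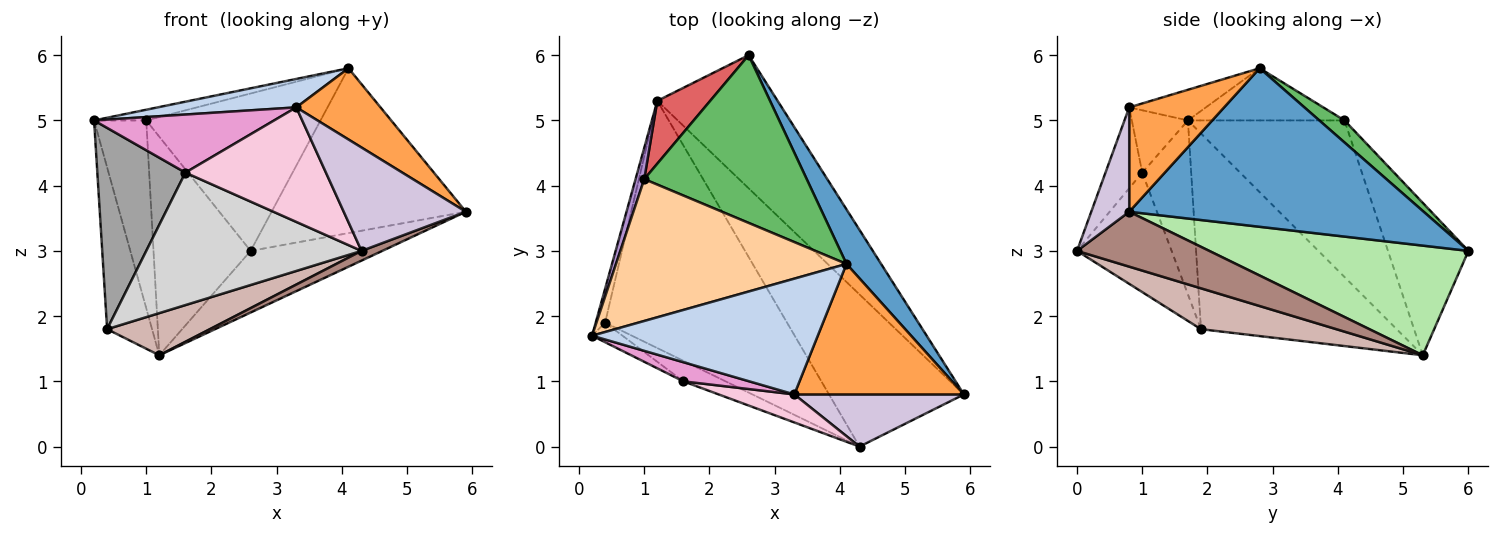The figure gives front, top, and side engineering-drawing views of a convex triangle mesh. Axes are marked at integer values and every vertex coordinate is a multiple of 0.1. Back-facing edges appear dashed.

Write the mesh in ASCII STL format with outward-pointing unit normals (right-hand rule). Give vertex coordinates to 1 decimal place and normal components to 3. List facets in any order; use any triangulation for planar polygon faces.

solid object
 facet normal 0.821 0.542 0.179
  outer loop
   vertex 4.1 2.8 5.8
   vertex 5.9 0.8 3.6
   vertex 2.6 6.0 3.0
  endloop
 endfacet
 facet normal -0.131 -0.237 0.963
  outer loop
   vertex 3.3 0.8 5.2
   vertex 4.1 2.8 5.8
   vertex 0.2 1.7 5.0
  endloop
 endfacet
 facet normal 0.475 -0.422 0.772
  outer loop
   vertex 3.3 0.8 5.2
   vertex 5.9 0.8 3.6
   vertex 4.1 2.8 5.8
  endloop
 endfacet
 facet normal -0.220 0.073 0.973
  outer loop
   vertex 1.0 4.1 5.0
   vertex 0.2 1.7 5.0
   vertex 4.1 2.8 5.8
  endloop
 endfacet
 facet normal 0.098 0.681 0.726
  outer loop
   vertex 1.0 4.1 5.0
   vertex 4.1 2.8 5.8
   vertex 2.6 6.0 3.0
  endloop
 endfacet
 facet normal 0.637 0.324 -0.699
  outer loop
   vertex 1.2 5.3 1.4
   vertex 2.6 6.0 3.0
   vertex 5.9 0.8 3.6
  endloop
 endfacet
 facet normal -0.623 0.752 0.216
  outer loop
   vertex 1.2 5.3 1.4
   vertex 1.0 4.1 5.0
   vertex 2.6 6.0 3.0
  endloop
 endfacet
 facet normal -0.974 0.224 -0.047
  outer loop
   vertex 1.2 5.3 1.4
   vertex 0.4 1.9 1.8
   vertex 0.2 1.7 5.0
  endloop
 endfacet
 facet normal -0.947 0.316 0.053
  outer loop
   vertex 1.2 5.3 1.4
   vertex 0.2 1.7 5.0
   vertex 1.0 4.1 5.0
  endloop
 endfacet
 facet normal 0.267 -0.860 0.434
  outer loop
   vertex 4.3 0.0 3.0
   vertex 5.9 0.8 3.6
   vertex 3.3 0.8 5.2
  endloop
 endfacet
 facet normal 0.376 -0.059 -0.925
  outer loop
   vertex 4.3 0.0 3.0
   vertex 1.2 5.3 1.4
   vertex 5.9 0.8 3.6
  endloop
 endfacet
 facet normal 0.216 -0.164 -0.962
  outer loop
   vertex 4.3 0.0 3.0
   vertex 0.4 1.9 1.8
   vertex 1.2 5.3 1.4
  endloop
 endfacet
 facet normal -0.284 -0.911 0.300
  outer loop
   vertex 1.6 1.0 4.2
   vertex 3.3 0.8 5.2
   vertex 0.2 1.7 5.0
  endloop
 endfacet
 facet normal -0.246 -0.941 0.230
  outer loop
   vertex 1.6 1.0 4.2
   vertex 4.3 0.0 3.0
   vertex 3.3 0.8 5.2
  endloop
 endfacet
 facet normal -0.484 -0.871 -0.085
  outer loop
   vertex 1.6 1.0 4.2
   vertex 0.2 1.7 5.0
   vertex 0.4 1.9 1.8
  endloop
 endfacet
 facet normal -0.398 -0.906 -0.141
  outer loop
   vertex 1.6 1.0 4.2
   vertex 0.4 1.9 1.8
   vertex 4.3 0.0 3.0
  endloop
 endfacet
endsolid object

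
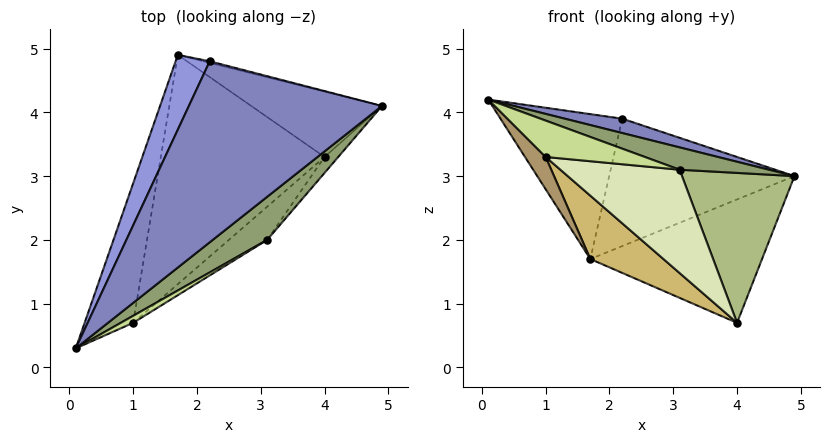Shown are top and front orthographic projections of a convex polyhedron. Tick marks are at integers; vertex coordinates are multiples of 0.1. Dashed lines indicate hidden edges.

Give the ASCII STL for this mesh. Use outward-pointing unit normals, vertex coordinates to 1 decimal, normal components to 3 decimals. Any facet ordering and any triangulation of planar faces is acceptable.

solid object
 facet normal 0.380 0.817 -0.433
  outer loop
   vertex 4.0 3.3 0.7
   vertex 1.7 4.9 1.7
   vertex 4.9 4.1 3.0
  endloop
 endfacet
 facet normal 0.298 -0.075 0.952
  outer loop
   vertex 2.2 4.8 3.9
   vertex 0.1 0.3 4.2
   vertex 4.9 4.1 3.0
  endloop
 endfacet
 facet normal -0.879 0.425 0.219
  outer loop
   vertex 2.2 4.8 3.9
   vertex 1.7 4.9 1.7
   vertex 0.1 0.3 4.2
  endloop
 endfacet
 facet normal 0.247 0.969 -0.012
  outer loop
   vertex 2.2 4.8 3.9
   vertex 4.9 4.1 3.0
   vertex 1.7 4.9 1.7
  endloop
 endfacet
 facet normal 0.506 -0.397 0.766
  outer loop
   vertex 3.1 2.0 3.1
   vertex 4.9 4.1 3.0
   vertex 0.1 0.3 4.2
  endloop
 endfacet
 facet normal 0.756 -0.651 -0.069
  outer loop
   vertex 3.1 2.0 3.1
   vertex 4.0 3.3 0.7
   vertex 4.9 4.1 3.0
  endloop
 endfacet
 facet normal 0.531 -0.832 0.161
  outer loop
   vertex 1.0 0.7 3.3
   vertex 3.1 2.0 3.1
   vertex 0.1 0.3 4.2
  endloop
 endfacet
 facet normal 0.489 -0.831 -0.267
  outer loop
   vertex 1.0 0.7 3.3
   vertex 4.0 3.3 0.7
   vertex 3.1 2.0 3.1
  endloop
 endfacet
 facet normal -0.658 -0.170 -0.734
  outer loop
   vertex 1.0 0.7 3.3
   vertex 0.1 0.3 4.2
   vertex 1.7 4.9 1.7
  endloop
 endfacet
 facet normal -0.517 -0.228 -0.825
  outer loop
   vertex 1.0 0.7 3.3
   vertex 1.7 4.9 1.7
   vertex 4.0 3.3 0.7
  endloop
 endfacet
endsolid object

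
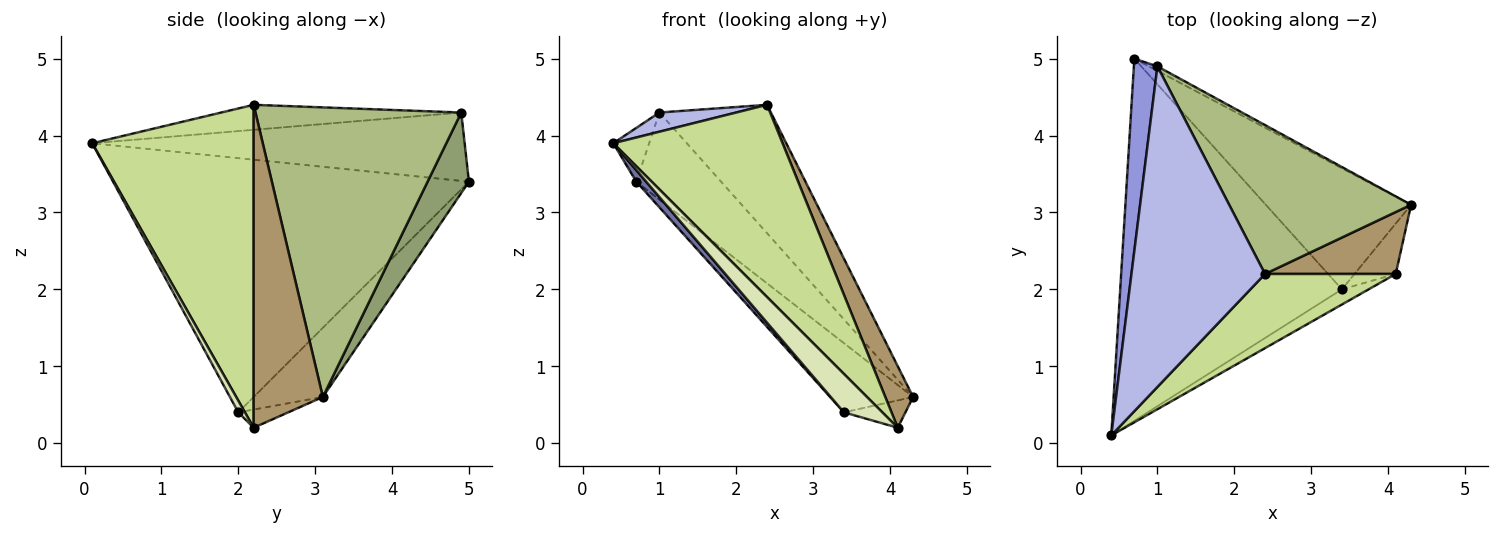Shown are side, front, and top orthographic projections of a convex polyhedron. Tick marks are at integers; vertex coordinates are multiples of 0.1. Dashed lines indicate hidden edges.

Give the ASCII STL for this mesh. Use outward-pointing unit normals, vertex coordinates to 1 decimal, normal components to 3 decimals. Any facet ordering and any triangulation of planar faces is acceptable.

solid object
 facet normal -0.753 -0.021 -0.657
  outer loop
   vertex 3.4 2.0 0.4
   vertex 0.4 0.1 3.9
   vertex 0.7 5.0 3.4
  endloop
 endfacet
 facet normal -0.382 0.458 -0.802
  outer loop
   vertex 3.4 2.0 0.4
   vertex 0.7 5.0 3.4
   vertex 4.3 3.1 0.6
  endloop
 endfacet
 facet normal -0.942 0.091 0.324
  outer loop
   vertex 1.0 4.9 4.3
   vertex 0.7 5.0 3.4
   vertex 0.4 0.1 3.9
  endloop
 endfacet
 facet normal -0.184 -0.059 0.981
  outer loop
   vertex 1.0 4.9 4.3
   vertex 0.4 0.1 3.9
   vertex 2.4 2.2 4.4
  endloop
 endfacet
 facet normal 0.438 0.898 -0.046
  outer loop
   vertex 1.0 4.9 4.3
   vertex 4.3 3.1 0.6
   vertex 0.7 5.0 3.4
  endloop
 endfacet
 facet normal 0.770 0.417 0.484
  outer loop
   vertex 1.0 4.9 4.3
   vertex 2.4 2.2 4.4
   vertex 4.3 3.1 0.6
  endloop
 endfacet
 facet normal 0.665 -0.697 0.269
  outer loop
   vertex 4.1 2.2 0.2
   vertex 2.4 2.2 4.4
   vertex 0.4 0.1 3.9
  endloop
 endfacet
 facet normal 0.159 -0.918 -0.362
  outer loop
   vertex 4.1 2.2 0.2
   vertex 0.4 0.1 3.9
   vertex 3.4 2.0 0.4
  endloop
 endfacet
 facet normal 0.869 -0.349 0.352
  outer loop
   vertex 4.1 2.2 0.2
   vertex 4.3 3.1 0.6
   vertex 2.4 2.2 4.4
  endloop
 endfacet
 facet normal -0.361 0.445 -0.820
  outer loop
   vertex 4.1 2.2 0.2
   vertex 3.4 2.0 0.4
   vertex 4.3 3.1 0.6
  endloop
 endfacet
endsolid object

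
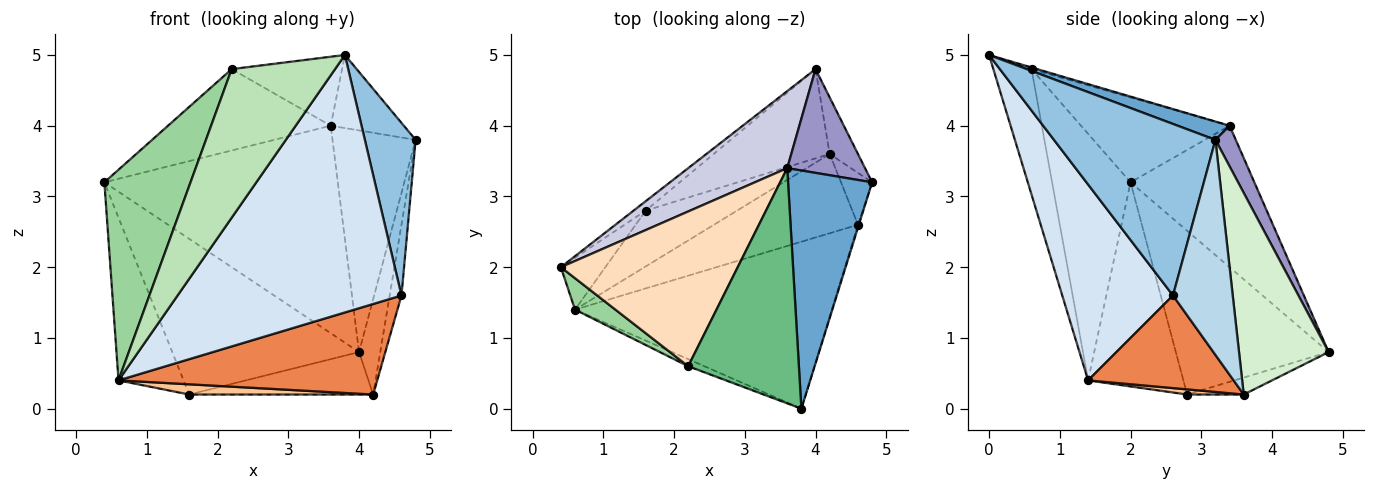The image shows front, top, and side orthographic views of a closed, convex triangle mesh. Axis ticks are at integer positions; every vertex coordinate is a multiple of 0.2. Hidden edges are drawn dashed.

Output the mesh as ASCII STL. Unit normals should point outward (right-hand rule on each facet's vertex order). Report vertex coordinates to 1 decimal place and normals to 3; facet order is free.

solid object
 facet normal 0.204 0.287 0.936
  outer loop
   vertex 3.6 3.4 4.0
   vertex 3.8 0.0 5.0
   vertex 4.8 3.2 3.8
  endloop
 endfacet
 facet normal 0.954 -0.300 -0.005
  outer loop
   vertex 4.6 2.6 1.6
   vertex 4.8 3.2 3.8
   vertex 3.8 0.0 5.0
  endloop
 endfacet
 facet normal 0.971 0.192 -0.141
  outer loop
   vertex 4.6 2.6 1.6
   vertex 4.2 3.6 0.2
   vertex 4.8 3.2 3.8
  endloop
 endfacet
 facet normal 0.383 -0.775 -0.502
  outer loop
   vertex 4.6 2.6 1.6
   vertex 3.8 0.0 5.0
   vertex 0.6 1.4 0.4
  endloop
 endfacet
 facet normal 0.390 -0.693 -0.606
  outer loop
   vertex 4.6 2.6 1.6
   vertex 0.6 1.4 0.4
   vertex 4.2 3.6 0.2
  endloop
 endfacet
 facet normal -0.813 0.555 -0.177
  outer loop
   vertex 1.6 2.8 0.2
   vertex 0.6 1.4 0.4
   vertex 0.4 2.0 3.2
  endloop
 endfacet
 facet normal 0.055 -0.180 -0.982
  outer loop
   vertex 1.6 2.8 0.2
   vertex 4.2 3.6 0.2
   vertex 0.6 1.4 0.4
  endloop
 endfacet
 facet normal -0.391 0.428 0.815
  outer loop
   vertex 2.2 0.6 4.8
   vertex 3.6 3.4 4.0
   vertex 0.4 2.0 3.2
  endloop
 endfacet
 facet normal -0.014 0.281 0.959
  outer loop
   vertex 2.2 0.6 4.8
   vertex 3.8 0.0 5.0
   vertex 3.6 3.4 4.0
  endloop
 endfacet
 facet normal -0.669 -0.735 0.110
  outer loop
   vertex 2.2 0.6 4.8
   vertex 0.4 2.0 3.2
   vertex 0.6 1.4 0.4
  endloop
 endfacet
 facet normal -0.346 -0.937 -0.045
  outer loop
   vertex 2.2 0.6 4.8
   vertex 0.6 1.4 0.4
   vertex 3.8 0.0 5.0
  endloop
 endfacet
 facet normal 0.964 0.228 -0.135
  outer loop
   vertex 4.0 4.8 0.8
   vertex 4.8 3.2 3.8
   vertex 4.2 3.6 0.2
  endloop
 endfacet
 facet normal 0.216 0.884 0.414
  outer loop
   vertex 4.0 4.8 0.8
   vertex 3.6 3.4 4.0
   vertex 4.8 3.2 3.8
  endloop
 endfacet
 facet normal -0.131 0.426 -0.895
  outer loop
   vertex 4.0 4.8 0.8
   vertex 4.2 3.6 0.2
   vertex 1.6 2.8 0.2
  endloop
 endfacet
 facet normal -0.445 0.839 0.312
  outer loop
   vertex 4.0 4.8 0.8
   vertex 0.4 2.0 3.2
   vertex 3.6 3.4 4.0
  endloop
 endfacet
 facet normal -0.633 0.773 -0.047
  outer loop
   vertex 4.0 4.8 0.8
   vertex 1.6 2.8 0.2
   vertex 0.4 2.0 3.2
  endloop
 endfacet
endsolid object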